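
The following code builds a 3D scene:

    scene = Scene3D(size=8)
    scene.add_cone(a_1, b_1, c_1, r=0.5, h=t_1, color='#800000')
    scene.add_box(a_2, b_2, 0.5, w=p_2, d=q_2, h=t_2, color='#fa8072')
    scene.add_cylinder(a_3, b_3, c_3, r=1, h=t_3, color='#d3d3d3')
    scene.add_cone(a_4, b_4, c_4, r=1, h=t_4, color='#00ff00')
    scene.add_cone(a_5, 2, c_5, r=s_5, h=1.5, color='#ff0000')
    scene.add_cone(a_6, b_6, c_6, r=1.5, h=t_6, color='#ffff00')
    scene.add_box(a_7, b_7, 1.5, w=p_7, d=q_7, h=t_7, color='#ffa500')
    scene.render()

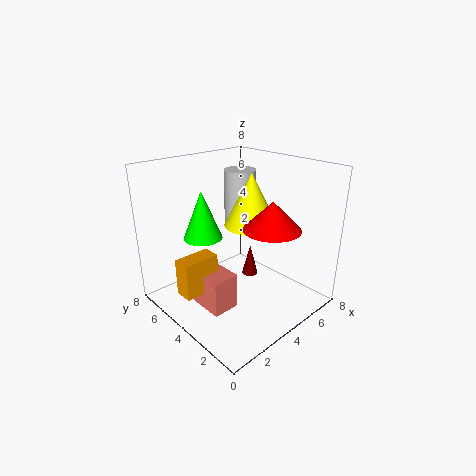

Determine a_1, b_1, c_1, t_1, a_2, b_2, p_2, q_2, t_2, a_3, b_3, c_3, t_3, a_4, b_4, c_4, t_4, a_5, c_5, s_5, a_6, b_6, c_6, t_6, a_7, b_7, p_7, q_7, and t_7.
a_1 = 6; b_1 = 5; c_1 = 0.5; t_1 = 2; a_2 = 1.5; b_2 = 3; p_2 = 1.5; q_2 = 2; t_2 = 2; a_3 = 6.5; b_3 = 6.5; c_3 = 3.5; t_3 = 3.5; a_4 = 2; b_4 = 4.5; c_4 = 4.5; t_4 = 2.5; a_5 = 4.5; c_5 = 5; s_5 = 1.5; a_6 = 5; b_6 = 4; c_6 = 4.5; t_6 = 3; a_7 = 0.5; b_7 = 4; p_7 = 2; q_7 = 1; t_7 = 2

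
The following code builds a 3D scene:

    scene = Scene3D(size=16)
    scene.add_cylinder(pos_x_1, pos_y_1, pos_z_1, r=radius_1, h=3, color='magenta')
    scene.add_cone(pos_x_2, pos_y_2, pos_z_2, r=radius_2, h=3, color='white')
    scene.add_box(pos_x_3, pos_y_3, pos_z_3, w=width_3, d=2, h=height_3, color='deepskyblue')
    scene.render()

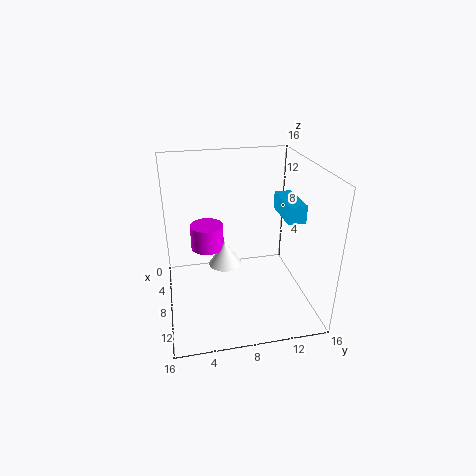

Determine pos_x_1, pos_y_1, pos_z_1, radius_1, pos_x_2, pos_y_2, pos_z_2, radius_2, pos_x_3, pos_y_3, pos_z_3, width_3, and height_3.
pos_x_1 = 4; pos_y_1 = 5; pos_z_1 = 5; radius_1 = 2; pos_x_2 = 5; pos_y_2 = 7; pos_z_2 = 3; radius_2 = 2; pos_x_3 = 5; pos_y_3 = 13; pos_z_3 = 10; width_3 = 5; height_3 = 2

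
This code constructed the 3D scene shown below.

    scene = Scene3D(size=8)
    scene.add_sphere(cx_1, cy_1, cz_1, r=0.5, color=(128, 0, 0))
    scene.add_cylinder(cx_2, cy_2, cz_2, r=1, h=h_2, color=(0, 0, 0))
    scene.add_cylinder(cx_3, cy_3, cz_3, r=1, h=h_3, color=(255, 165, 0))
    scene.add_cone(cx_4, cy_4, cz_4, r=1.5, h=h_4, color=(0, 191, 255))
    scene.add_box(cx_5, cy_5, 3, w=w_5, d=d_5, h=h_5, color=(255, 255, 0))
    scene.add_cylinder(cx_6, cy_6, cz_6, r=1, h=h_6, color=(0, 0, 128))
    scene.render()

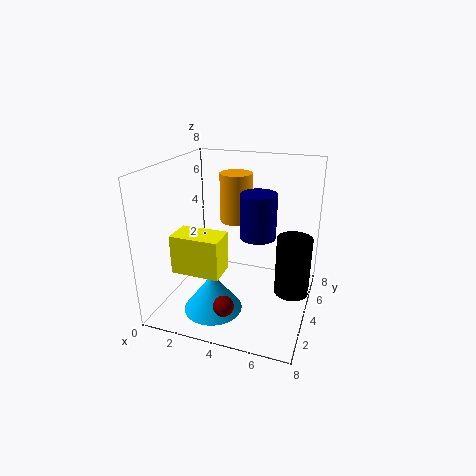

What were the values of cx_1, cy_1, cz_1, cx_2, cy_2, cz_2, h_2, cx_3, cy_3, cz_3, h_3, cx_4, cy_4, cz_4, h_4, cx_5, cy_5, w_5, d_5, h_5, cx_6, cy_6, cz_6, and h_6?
cx_1 = 4.5; cy_1 = 0.5; cz_1 = 2; cx_2 = 7; cy_2 = 5; cz_2 = 0.5; h_2 = 3.5; cx_3 = 3; cy_3 = 6.5; cz_3 = 4; h_3 = 3; cx_4 = 3.5; cy_4 = 1.5; cz_4 = 1; h_4 = 2; cx_5 = 1.5; cy_5 = 1; w_5 = 2.5; d_5 = 1.5; h_5 = 2; cx_6 = 5; cy_6 = 4.5; cz_6 = 4; h_6 = 2.5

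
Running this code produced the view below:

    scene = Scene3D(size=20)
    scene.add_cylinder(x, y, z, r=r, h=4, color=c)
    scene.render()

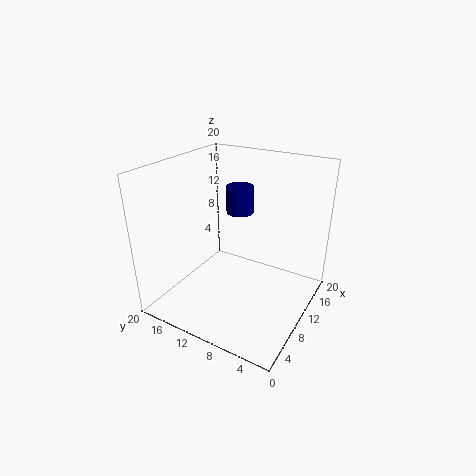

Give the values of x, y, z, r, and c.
x = 14; y = 12; z = 12; r = 2; c = 'navy'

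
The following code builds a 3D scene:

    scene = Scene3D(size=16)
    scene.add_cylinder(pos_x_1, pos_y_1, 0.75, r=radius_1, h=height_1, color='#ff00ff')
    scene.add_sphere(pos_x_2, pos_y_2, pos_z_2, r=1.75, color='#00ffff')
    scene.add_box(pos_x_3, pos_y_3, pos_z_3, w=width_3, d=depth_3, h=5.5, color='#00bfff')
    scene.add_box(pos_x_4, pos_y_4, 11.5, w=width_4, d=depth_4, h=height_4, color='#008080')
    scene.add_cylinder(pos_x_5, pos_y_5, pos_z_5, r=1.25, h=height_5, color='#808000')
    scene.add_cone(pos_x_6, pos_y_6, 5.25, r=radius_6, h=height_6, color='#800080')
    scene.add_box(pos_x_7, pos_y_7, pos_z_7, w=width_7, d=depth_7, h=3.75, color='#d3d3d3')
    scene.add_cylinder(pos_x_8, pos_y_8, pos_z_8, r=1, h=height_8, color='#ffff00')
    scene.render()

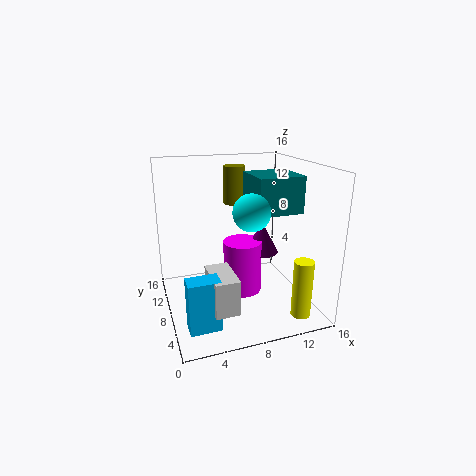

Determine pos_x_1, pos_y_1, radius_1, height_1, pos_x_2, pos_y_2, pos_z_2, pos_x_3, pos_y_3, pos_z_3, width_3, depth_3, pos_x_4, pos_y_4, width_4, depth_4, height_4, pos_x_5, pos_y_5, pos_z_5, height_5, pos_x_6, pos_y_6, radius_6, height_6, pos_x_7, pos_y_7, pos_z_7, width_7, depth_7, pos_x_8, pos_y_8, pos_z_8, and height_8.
pos_x_1 = 9
pos_y_1 = 9.25
radius_1 = 2.25
height_1 = 6.25
pos_x_2 = 7.5
pos_y_2 = 2.75
pos_z_2 = 12.5
pos_x_3 = 1.25
pos_y_3 = 2.5
pos_z_3 = 0.5
width_3 = 3.25
depth_3 = 2
pos_x_4 = 8.75
pos_y_4 = 3.75
width_4 = 4.75
depth_4 = 4.75
height_4 = 3.75
pos_x_5 = 8.5
pos_y_5 = 10.75
pos_z_5 = 11.25
height_5 = 4.25
pos_x_6 = 11.5
pos_y_6 = 9.5
radius_6 = 2
height_6 = 3.75
pos_x_7 = 3.75
pos_y_7 = 2
pos_z_7 = 2.25
width_7 = 2.5
depth_7 = 4.5
pos_x_8 = 12.5
pos_y_8 = 1.25
pos_z_8 = 1.5
height_8 = 6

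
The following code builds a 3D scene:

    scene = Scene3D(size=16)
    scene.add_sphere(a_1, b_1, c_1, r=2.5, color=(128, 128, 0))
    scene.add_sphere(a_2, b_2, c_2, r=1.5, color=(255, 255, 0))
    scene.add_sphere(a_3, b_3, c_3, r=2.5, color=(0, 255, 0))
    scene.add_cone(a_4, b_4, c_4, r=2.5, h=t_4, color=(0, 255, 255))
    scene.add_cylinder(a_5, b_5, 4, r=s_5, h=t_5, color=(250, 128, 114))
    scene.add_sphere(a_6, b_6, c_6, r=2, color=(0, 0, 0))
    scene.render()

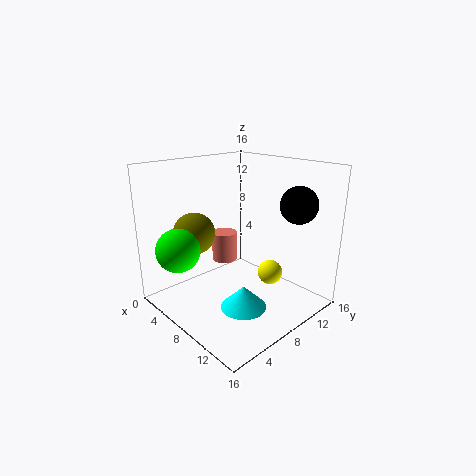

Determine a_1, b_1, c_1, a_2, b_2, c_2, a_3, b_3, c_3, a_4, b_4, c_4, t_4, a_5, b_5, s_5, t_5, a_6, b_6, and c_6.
a_1 = 2.5
b_1 = 6
c_1 = 7.5
a_2 = 9
b_2 = 12.5
c_2 = 2.5
a_3 = 3.5
b_3 = 3
c_3 = 6.5
a_4 = 10.5
b_4 = 6.5
c_4 = 1
t_4 = 2.5
a_5 = 4.5
b_5 = 9
s_5 = 1.5
t_5 = 3.5
a_6 = 13
b_6 = 12
c_6 = 12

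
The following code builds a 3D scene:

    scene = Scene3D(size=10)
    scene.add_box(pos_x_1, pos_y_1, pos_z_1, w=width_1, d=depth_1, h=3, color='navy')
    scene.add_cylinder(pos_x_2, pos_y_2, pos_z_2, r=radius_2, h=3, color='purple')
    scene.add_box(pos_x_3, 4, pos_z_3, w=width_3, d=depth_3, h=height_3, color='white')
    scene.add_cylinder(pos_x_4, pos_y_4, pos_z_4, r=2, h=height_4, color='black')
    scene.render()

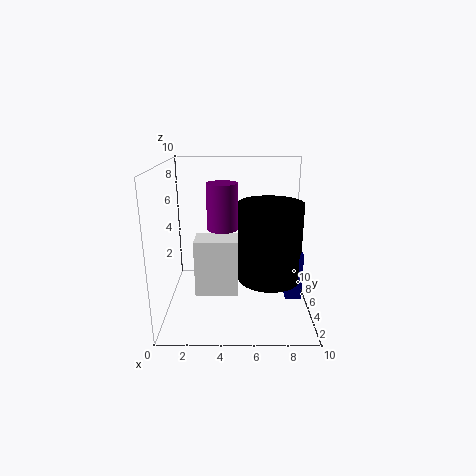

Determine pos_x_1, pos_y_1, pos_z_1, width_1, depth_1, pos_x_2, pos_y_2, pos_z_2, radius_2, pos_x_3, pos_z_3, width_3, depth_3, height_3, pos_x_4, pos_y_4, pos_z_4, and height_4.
pos_x_1 = 8; pos_y_1 = 2; pos_z_1 = 2; width_1 = 1; depth_1 = 1; pos_x_2 = 4; pos_y_2 = 4; pos_z_2 = 6; radius_2 = 1; pos_x_3 = 2; pos_z_3 = 1; width_3 = 3; depth_3 = 2; height_3 = 4; pos_x_4 = 7; pos_y_4 = 3; pos_z_4 = 3; height_4 = 5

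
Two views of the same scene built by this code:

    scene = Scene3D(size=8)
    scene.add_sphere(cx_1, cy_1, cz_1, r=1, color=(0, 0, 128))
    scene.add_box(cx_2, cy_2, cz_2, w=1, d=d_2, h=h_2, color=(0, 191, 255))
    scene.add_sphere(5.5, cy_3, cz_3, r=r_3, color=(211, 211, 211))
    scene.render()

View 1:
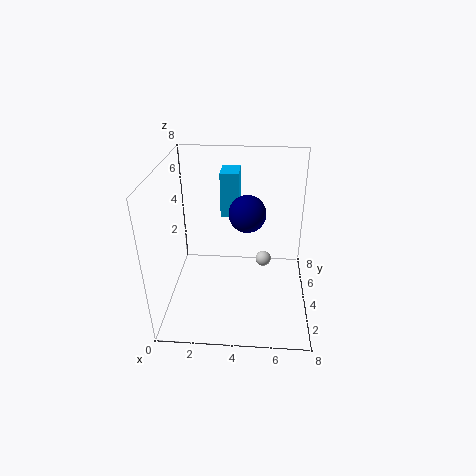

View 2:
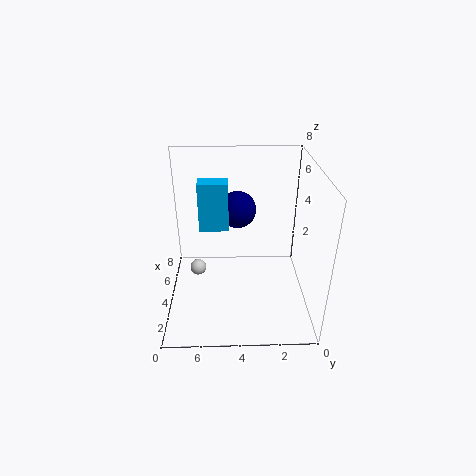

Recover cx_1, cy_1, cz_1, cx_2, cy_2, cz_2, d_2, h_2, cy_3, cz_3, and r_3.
cx_1 = 4.5
cy_1 = 4
cz_1 = 5.5
cx_2 = 3
cy_2 = 4.5
cz_2 = 5
d_2 = 1.5
h_2 = 2.5
cy_3 = 6.5
cz_3 = 1
r_3 = 0.5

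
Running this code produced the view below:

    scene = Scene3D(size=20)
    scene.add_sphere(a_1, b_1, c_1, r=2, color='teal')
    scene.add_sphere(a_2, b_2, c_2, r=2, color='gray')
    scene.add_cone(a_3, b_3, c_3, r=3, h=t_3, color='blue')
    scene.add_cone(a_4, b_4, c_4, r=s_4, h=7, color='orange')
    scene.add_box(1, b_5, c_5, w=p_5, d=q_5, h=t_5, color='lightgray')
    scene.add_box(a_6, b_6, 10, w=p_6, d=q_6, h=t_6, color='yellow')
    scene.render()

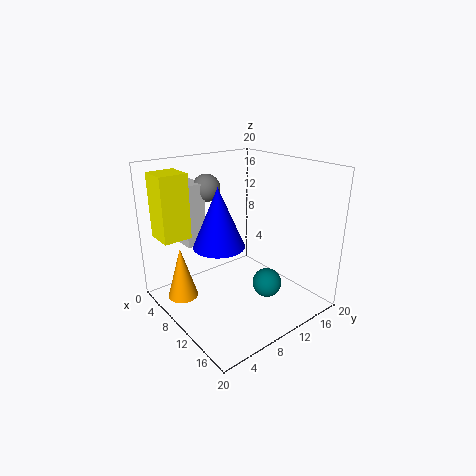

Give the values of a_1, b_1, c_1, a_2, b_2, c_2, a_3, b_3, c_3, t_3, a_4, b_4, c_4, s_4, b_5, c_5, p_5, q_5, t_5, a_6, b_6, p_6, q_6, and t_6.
a_1 = 14
b_1 = 12
c_1 = 4
a_2 = 4
b_2 = 9
c_2 = 16
a_3 = 14
b_3 = 4
c_3 = 12
t_3 = 7
a_4 = 8
b_4 = 2
c_4 = 3
s_4 = 2
b_5 = 5
c_5 = 8
p_5 = 4
q_5 = 3
t_5 = 9
a_6 = 2
b_6 = 1
p_6 = 4
q_6 = 4
t_6 = 9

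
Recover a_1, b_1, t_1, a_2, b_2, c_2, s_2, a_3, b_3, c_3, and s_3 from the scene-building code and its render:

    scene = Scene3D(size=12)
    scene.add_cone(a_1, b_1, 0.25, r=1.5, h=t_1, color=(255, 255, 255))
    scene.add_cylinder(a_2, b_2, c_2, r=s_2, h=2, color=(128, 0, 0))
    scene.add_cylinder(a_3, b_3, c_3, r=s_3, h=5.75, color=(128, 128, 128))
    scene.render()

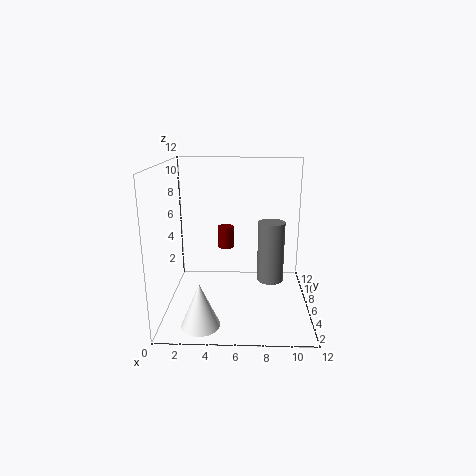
a_1 = 3.25
b_1 = 2
t_1 = 3.5
a_2 = 4.75
b_2 = 9.25
c_2 = 4
s_2 = 0.75
a_3 = 9
b_3 = 9
c_3 = 0.75
s_3 = 1.25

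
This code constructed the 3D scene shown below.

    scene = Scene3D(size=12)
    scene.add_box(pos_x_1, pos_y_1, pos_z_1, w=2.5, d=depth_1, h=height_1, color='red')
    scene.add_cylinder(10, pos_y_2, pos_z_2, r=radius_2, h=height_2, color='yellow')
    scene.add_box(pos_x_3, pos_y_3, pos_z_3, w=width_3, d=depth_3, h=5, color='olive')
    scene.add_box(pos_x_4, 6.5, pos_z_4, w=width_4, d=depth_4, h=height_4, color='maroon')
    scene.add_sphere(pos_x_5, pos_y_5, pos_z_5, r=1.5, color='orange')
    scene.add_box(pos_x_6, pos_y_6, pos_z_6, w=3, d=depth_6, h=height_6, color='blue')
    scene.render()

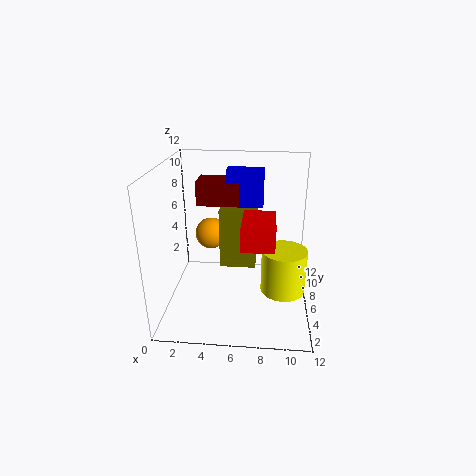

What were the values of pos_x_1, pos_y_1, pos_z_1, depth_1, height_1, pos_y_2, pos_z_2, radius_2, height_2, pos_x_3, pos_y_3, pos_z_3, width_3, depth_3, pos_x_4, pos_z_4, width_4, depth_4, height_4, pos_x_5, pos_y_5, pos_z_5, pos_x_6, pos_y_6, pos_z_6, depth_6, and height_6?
pos_x_1 = 6.5, pos_y_1 = 2.5, pos_z_1 = 6.5, depth_1 = 3.5, height_1 = 2, pos_y_2 = 7, pos_z_2 = 0.5, radius_2 = 2, height_2 = 4, pos_x_3 = 4.5, pos_y_3 = 5.5, pos_z_3 = 3.5, width_3 = 3, depth_3 = 2.5, pos_x_4 = 2.5, pos_z_4 = 8.5, width_4 = 3.5, depth_4 = 2.5, height_4 = 2, pos_x_5 = 3, pos_y_5 = 10, pos_z_5 = 4.5, pos_x_6 = 5, pos_y_6 = 6.5, pos_z_6 = 8.5, depth_6 = 1.5, height_6 = 3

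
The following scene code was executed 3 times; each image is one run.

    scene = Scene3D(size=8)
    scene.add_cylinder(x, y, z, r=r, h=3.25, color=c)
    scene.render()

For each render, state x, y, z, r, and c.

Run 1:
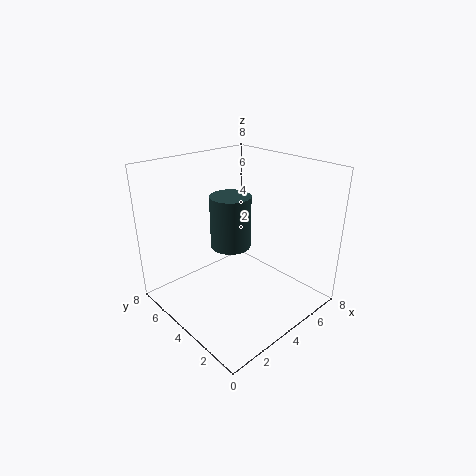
x = 5
y = 5.75
z = 2.5
r = 1.25
c = 'darkslategray'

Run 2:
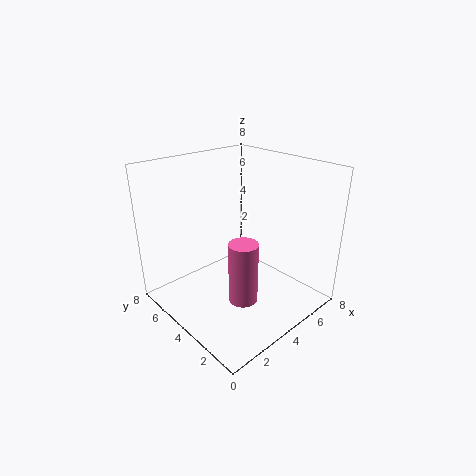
x = 2.75
y = 2.25
z = 1.5
r = 0.75
c = 'hotpink'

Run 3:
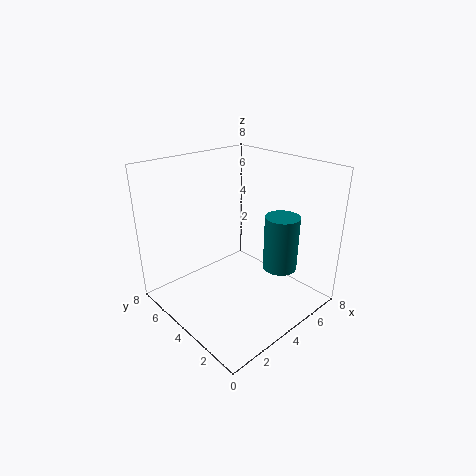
x = 6.25
y = 2.75
z = 1.75
r = 1
c = 'teal'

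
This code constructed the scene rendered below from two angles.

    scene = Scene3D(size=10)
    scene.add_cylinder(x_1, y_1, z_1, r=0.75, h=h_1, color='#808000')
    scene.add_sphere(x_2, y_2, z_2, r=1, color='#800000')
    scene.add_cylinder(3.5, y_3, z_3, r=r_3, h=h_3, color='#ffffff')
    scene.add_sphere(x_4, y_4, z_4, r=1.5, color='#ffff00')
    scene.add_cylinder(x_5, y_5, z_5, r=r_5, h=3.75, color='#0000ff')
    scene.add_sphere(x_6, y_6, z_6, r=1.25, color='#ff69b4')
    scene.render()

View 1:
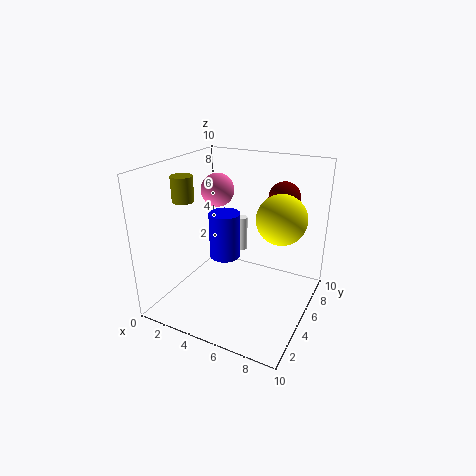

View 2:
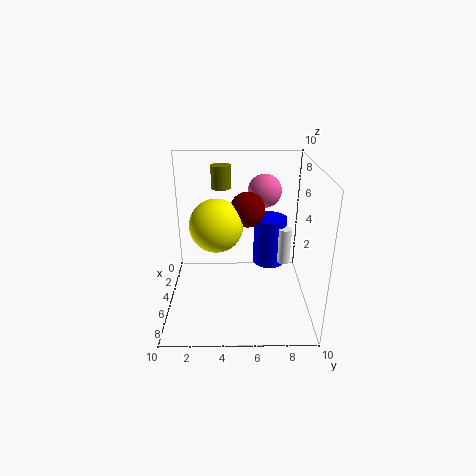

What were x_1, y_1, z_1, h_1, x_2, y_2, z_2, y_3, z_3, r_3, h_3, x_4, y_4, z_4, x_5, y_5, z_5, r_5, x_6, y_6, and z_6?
x_1 = 1.5; y_1 = 3.75; z_1 = 7.5; h_1 = 1.75; x_2 = 8; y_2 = 5.5; z_2 = 8.25; y_3 = 8.5; z_3 = 2.25; r_3 = 0.5; h_3 = 2.75; x_4 = 8.5; y_4 = 3.75; z_4 = 7.5; x_5 = 2.5; y_5 = 7.5; z_5 = 1.75; r_5 = 1.25; x_6 = 2.25; y_6 = 7; z_6 = 7.5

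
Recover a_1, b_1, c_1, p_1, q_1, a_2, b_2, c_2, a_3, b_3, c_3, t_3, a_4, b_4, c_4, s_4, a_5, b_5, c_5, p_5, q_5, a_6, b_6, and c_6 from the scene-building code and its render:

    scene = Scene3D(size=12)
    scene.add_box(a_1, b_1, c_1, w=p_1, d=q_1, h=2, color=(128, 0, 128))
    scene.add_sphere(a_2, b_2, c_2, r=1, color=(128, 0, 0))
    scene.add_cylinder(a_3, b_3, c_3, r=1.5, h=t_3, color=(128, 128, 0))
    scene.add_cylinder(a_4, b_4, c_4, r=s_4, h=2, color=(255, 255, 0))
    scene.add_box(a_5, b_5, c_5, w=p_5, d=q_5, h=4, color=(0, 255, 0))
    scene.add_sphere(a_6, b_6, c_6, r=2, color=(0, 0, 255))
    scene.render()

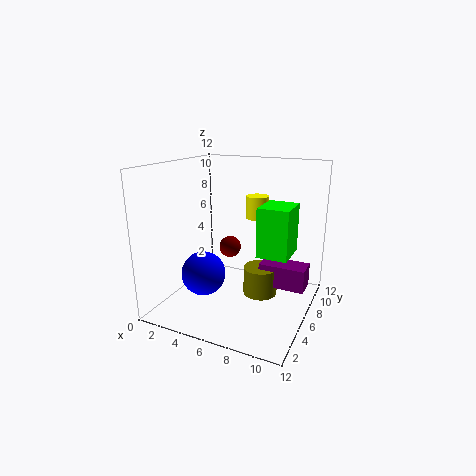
a_1 = 7.5, b_1 = 7, c_1 = 1.5, p_1 = 4, q_1 = 2, a_2 = 4, b_2 = 8.5, c_2 = 4, a_3 = 7.5, b_3 = 7.5, c_3 = 0.5, t_3 = 2.5, a_4 = 6.5, b_4 = 9, c_4 = 7, s_4 = 1, a_5 = 8, b_5 = 5, c_5 = 5, p_5 = 2.5, q_5 = 3, a_6 = 2.5, b_6 = 6, c_6 = 2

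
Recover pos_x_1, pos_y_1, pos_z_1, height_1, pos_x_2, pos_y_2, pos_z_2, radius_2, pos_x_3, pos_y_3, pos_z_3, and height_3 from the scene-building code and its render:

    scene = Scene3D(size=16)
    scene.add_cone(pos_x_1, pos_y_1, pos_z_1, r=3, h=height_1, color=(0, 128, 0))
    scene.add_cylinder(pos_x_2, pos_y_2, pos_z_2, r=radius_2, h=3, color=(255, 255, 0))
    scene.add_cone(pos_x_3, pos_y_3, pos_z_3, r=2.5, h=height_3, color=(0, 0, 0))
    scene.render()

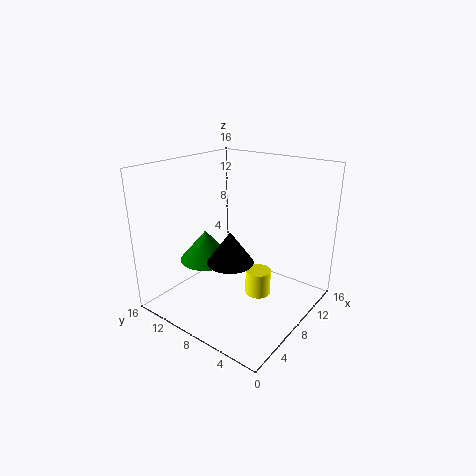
pos_x_1 = 6.5
pos_y_1 = 11.5
pos_z_1 = 5
height_1 = 3.5
pos_x_2 = 10
pos_y_2 = 6.5
pos_z_2 = 0.5
radius_2 = 1.5
pos_x_3 = 6
pos_y_3 = 7.5
pos_z_3 = 6
height_3 = 3.5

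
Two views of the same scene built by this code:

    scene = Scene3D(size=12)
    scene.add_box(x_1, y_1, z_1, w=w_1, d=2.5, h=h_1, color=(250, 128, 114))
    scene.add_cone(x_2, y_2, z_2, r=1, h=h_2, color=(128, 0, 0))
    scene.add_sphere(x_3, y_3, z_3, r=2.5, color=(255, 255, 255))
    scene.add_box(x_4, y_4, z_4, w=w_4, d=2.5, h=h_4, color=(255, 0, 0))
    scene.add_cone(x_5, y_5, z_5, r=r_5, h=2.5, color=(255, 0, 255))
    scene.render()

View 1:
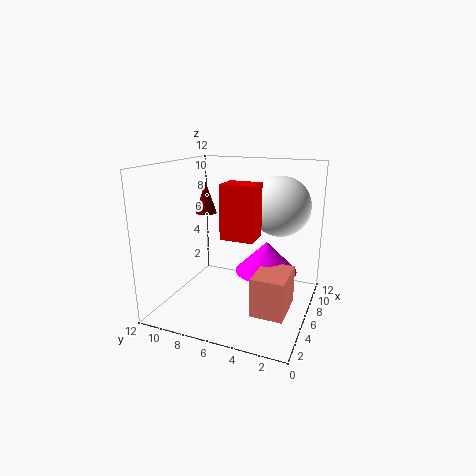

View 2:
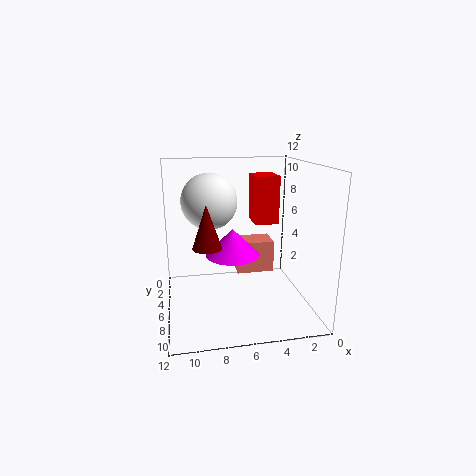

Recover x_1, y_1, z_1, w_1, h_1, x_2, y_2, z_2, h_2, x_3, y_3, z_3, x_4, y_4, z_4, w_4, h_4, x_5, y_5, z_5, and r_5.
x_1 = 2; y_1 = 1; z_1 = 1.5; w_1 = 3.5; h_1 = 3; x_2 = 9; y_2 = 10.5; z_2 = 7; h_2 = 3; x_3 = 8; y_3 = 3; z_3 = 8.5; x_4 = 2.5; y_4 = 3.5; z_4 = 7; w_4 = 2; h_4 = 4; x_5 = 6; y_5 = 3.5; z_5 = 3.5; r_5 = 2.5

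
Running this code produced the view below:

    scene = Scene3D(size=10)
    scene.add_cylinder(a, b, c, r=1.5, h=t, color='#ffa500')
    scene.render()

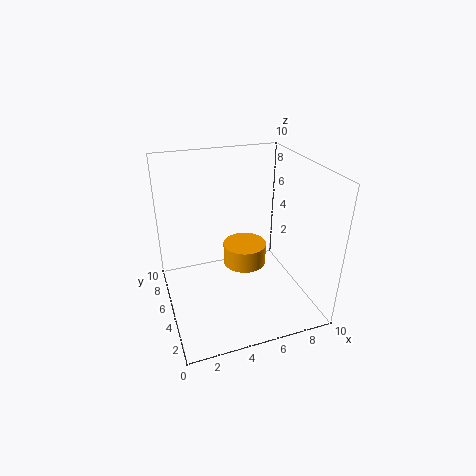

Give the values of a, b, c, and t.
a = 5.5, b = 5, c = 3, t = 1.5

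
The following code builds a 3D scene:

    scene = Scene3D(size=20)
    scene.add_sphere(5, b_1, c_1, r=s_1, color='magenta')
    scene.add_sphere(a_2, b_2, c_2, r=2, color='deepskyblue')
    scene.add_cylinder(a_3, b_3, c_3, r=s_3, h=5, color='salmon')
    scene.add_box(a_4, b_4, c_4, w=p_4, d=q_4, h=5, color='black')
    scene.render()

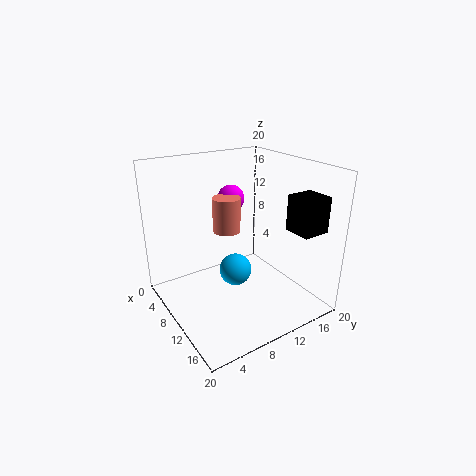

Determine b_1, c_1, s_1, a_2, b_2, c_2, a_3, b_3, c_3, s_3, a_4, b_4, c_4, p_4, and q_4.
b_1 = 12, c_1 = 14, s_1 = 2, a_2 = 14, b_2 = 7, c_2 = 8, a_3 = 7, b_3 = 10, c_3 = 10, s_3 = 2, a_4 = 13, b_4 = 16, c_4 = 11, p_4 = 4, q_4 = 4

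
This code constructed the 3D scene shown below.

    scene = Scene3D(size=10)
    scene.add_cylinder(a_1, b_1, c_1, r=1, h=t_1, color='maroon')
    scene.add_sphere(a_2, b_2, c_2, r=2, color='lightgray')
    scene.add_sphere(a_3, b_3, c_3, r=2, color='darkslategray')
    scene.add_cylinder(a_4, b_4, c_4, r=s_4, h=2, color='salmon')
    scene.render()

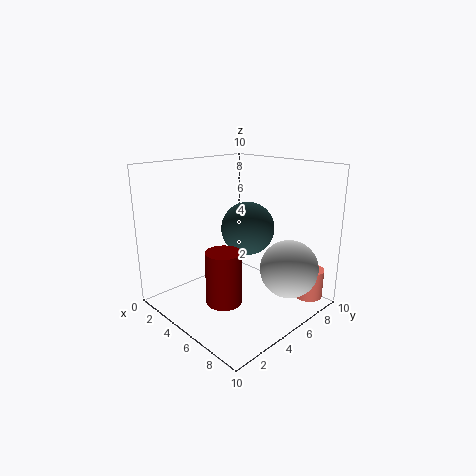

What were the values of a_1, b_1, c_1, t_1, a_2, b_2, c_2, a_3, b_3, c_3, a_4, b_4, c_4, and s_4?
a_1 = 8
b_1 = 1
c_1 = 3
t_1 = 3
a_2 = 8
b_2 = 7
c_2 = 3
a_3 = 4
b_3 = 7
c_3 = 5
a_4 = 9
b_4 = 8
c_4 = 1
s_4 = 1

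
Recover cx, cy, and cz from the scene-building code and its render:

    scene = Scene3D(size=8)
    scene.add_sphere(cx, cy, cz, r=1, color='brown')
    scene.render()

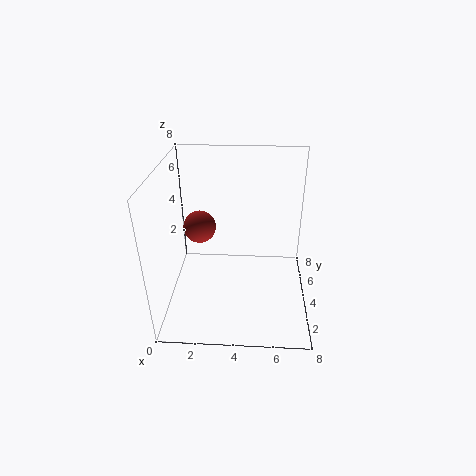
cx = 1.5, cy = 6, cz = 3.5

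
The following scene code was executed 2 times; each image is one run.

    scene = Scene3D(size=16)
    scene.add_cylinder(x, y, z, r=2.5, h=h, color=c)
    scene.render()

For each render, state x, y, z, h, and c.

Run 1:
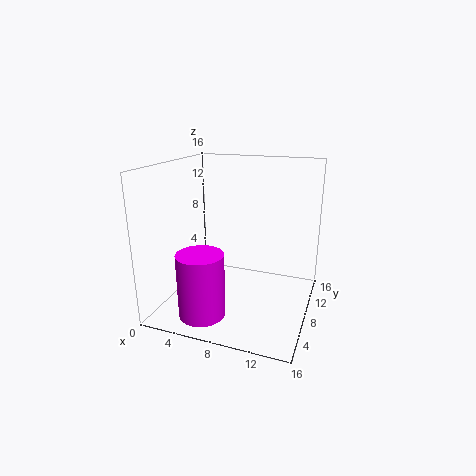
x = 5.5
y = 3.5
z = 0.5
h = 7
c = 'magenta'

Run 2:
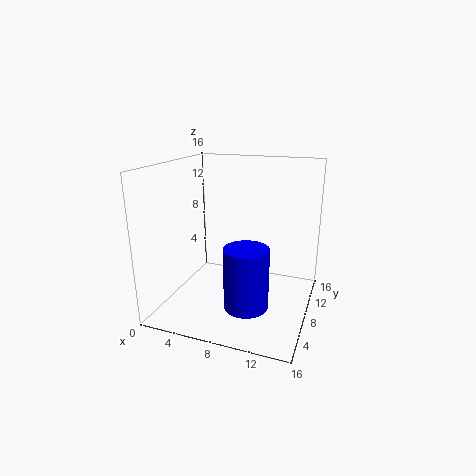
x = 9.5
y = 6.5
z = 0.5
h = 7
c = 'blue'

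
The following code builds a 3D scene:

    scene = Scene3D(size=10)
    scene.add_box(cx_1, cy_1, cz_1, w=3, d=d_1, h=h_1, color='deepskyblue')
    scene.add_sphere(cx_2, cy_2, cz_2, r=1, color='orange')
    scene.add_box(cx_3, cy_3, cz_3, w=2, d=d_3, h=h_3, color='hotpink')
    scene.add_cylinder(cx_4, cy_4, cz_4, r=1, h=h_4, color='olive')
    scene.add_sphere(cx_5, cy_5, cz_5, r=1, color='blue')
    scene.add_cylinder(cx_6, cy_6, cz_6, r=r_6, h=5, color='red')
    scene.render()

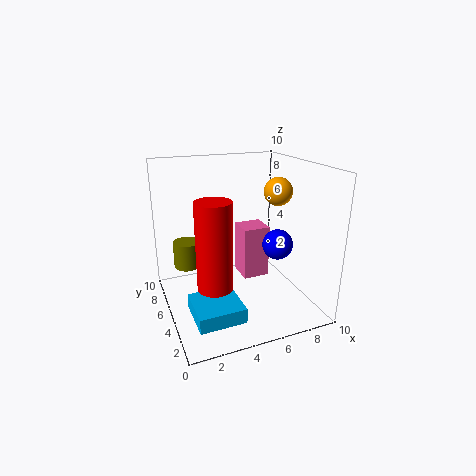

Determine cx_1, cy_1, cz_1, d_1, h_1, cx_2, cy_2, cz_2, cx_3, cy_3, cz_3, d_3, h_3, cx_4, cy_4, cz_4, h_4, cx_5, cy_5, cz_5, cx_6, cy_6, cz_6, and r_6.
cx_1 = 1, cy_1 = 1, cz_1 = 1, d_1 = 3, h_1 = 1, cx_2 = 8, cy_2 = 5, cz_2 = 8, cx_3 = 6, cy_3 = 6, cz_3 = 1, d_3 = 2, h_3 = 4, cx_4 = 2, cy_4 = 8, cz_4 = 2, h_4 = 2, cx_5 = 7, cy_5 = 3, cz_5 = 5, cx_6 = 2, cy_6 = 1, cz_6 = 4, r_6 = 1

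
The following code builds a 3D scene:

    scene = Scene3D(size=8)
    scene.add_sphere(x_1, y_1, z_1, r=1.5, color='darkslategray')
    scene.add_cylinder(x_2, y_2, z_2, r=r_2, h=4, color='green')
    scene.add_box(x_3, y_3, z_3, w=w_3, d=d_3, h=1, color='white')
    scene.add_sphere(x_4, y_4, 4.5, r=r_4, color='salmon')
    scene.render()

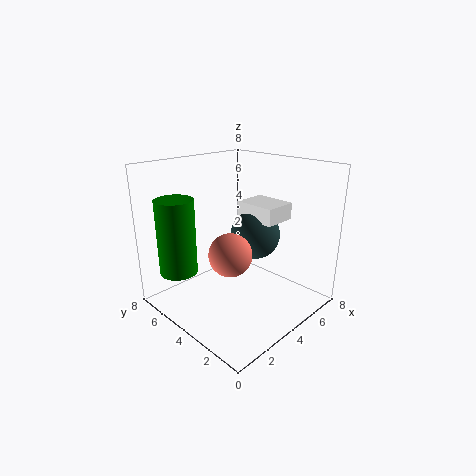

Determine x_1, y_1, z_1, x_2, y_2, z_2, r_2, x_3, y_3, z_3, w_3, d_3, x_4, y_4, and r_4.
x_1 = 6; y_1 = 4.5; z_1 = 3.5; x_2 = 1; y_2 = 5.5; z_2 = 2.5; r_2 = 1; x_3 = 5.5; y_3 = 3; z_3 = 4.5; w_3 = 2; d_3 = 2.5; x_4 = 1.5; y_4 = 2; r_4 = 1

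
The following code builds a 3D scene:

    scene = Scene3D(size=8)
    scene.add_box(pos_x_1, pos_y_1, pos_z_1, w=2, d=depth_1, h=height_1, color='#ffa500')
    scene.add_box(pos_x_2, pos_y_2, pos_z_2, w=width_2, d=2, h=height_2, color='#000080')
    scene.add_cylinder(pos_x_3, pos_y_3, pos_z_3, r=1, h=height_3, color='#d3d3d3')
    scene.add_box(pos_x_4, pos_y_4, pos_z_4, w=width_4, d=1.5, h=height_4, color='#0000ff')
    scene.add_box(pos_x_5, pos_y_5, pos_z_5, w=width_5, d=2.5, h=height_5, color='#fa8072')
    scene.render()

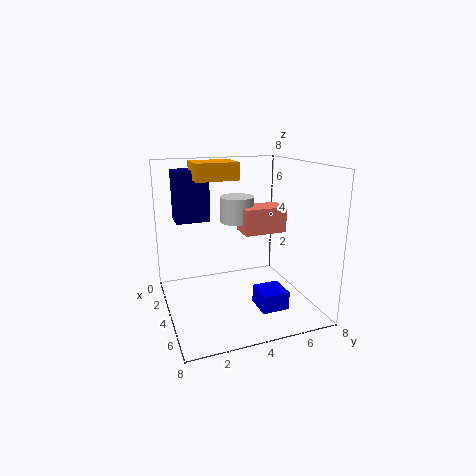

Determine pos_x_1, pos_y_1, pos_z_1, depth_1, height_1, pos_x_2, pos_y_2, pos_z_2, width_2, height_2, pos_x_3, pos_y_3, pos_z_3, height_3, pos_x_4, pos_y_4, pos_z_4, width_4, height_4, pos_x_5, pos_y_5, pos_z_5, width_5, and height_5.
pos_x_1 = 1
pos_y_1 = 2
pos_z_1 = 7
depth_1 = 2.5
height_1 = 1
pos_x_2 = 0.5
pos_y_2 = 1
pos_z_2 = 4.5
width_2 = 1.5
height_2 = 3
pos_x_3 = 2.5
pos_y_3 = 4.5
pos_z_3 = 4.5
height_3 = 1.5
pos_x_4 = 5
pos_y_4 = 4.5
pos_z_4 = 0.5
width_4 = 1.5
height_4 = 1
pos_x_5 = 2.5
pos_y_5 = 4.5
pos_z_5 = 4
width_5 = 1.5
height_5 = 1.5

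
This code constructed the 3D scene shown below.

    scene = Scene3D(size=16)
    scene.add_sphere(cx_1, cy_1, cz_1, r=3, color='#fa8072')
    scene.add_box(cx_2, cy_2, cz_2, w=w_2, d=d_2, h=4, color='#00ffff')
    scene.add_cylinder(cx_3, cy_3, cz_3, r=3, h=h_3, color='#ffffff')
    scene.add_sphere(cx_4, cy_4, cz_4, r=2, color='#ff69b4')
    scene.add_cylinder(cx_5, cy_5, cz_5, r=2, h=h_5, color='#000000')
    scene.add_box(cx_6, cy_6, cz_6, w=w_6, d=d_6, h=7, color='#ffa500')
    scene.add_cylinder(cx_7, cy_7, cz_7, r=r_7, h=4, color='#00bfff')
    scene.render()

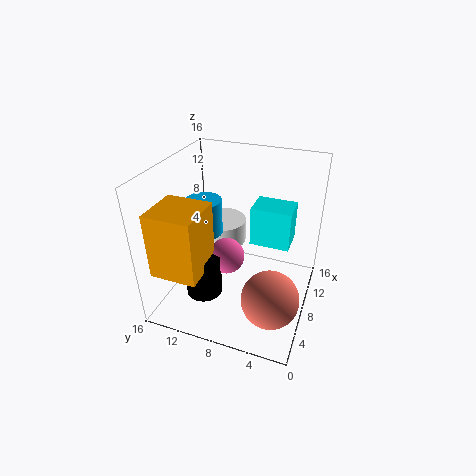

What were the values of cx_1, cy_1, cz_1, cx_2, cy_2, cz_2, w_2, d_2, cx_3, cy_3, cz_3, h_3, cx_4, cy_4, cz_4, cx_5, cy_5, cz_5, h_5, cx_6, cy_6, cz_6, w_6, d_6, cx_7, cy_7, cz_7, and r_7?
cx_1 = 4
cy_1 = 3
cz_1 = 4
cx_2 = 6
cy_2 = 2
cz_2 = 9
w_2 = 3
d_2 = 4
cx_3 = 13
cy_3 = 12
cz_3 = 4
h_3 = 3
cx_4 = 7
cy_4 = 9
cz_4 = 6
cx_5 = 5
cy_5 = 11
cz_5 = 2
h_5 = 5
cx_6 = 1
cy_6 = 10
cz_6 = 6
w_6 = 5
d_6 = 5
cx_7 = 8
cy_7 = 12
cz_7 = 8
r_7 = 2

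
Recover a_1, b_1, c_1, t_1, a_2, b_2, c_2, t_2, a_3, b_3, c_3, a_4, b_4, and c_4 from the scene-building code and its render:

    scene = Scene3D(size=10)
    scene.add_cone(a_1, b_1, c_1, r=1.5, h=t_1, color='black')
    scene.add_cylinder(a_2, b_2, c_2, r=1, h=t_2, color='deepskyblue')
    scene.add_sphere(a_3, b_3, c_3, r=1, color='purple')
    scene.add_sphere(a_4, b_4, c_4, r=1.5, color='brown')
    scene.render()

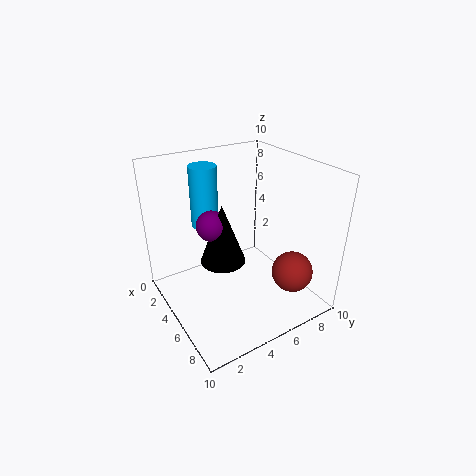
a_1 = 5.5; b_1 = 3.5; c_1 = 4; t_1 = 4; a_2 = 2; b_2 = 4; c_2 = 5; t_2 = 4.5; a_3 = 5; b_3 = 3; c_3 = 6.5; a_4 = 7; b_4 = 8.5; c_4 = 2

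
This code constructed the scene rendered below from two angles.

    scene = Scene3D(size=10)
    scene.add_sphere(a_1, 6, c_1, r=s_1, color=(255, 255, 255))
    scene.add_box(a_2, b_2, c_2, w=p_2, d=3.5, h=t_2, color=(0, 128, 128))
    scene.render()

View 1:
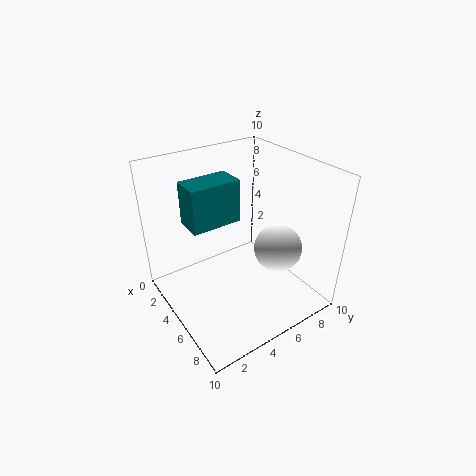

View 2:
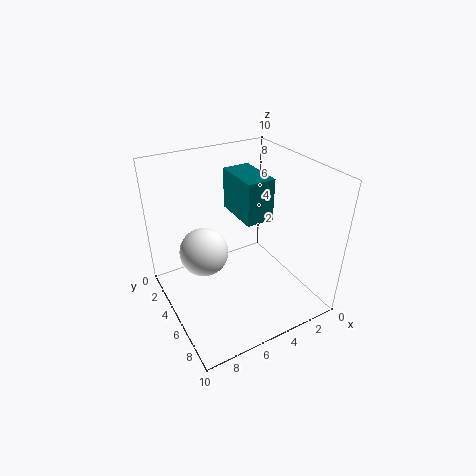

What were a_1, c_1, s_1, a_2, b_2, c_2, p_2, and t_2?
a_1 = 8, c_1 = 5.5, s_1 = 1.5, a_2 = 2.5, b_2 = 2, c_2 = 6, p_2 = 2, t_2 = 3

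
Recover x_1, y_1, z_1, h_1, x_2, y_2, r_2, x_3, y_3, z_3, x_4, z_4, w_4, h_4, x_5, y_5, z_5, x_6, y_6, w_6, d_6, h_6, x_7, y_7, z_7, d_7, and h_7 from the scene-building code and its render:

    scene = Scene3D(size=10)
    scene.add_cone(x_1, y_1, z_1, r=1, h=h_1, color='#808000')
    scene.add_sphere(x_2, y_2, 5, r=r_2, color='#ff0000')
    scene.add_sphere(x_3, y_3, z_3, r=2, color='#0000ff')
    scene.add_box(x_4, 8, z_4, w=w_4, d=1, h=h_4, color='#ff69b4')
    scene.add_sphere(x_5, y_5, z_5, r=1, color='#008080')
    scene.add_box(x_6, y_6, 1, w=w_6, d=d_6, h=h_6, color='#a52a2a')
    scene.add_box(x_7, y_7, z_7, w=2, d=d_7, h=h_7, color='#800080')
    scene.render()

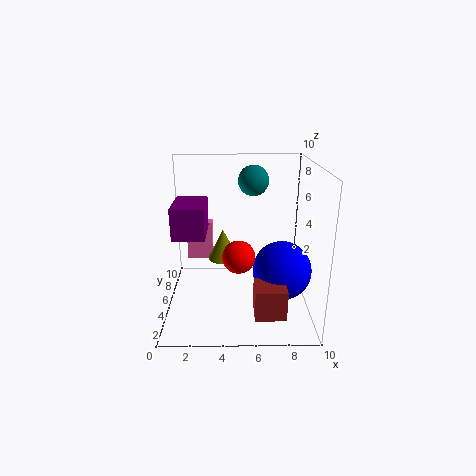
x_1 = 4; y_1 = 4; z_1 = 4; h_1 = 2; x_2 = 5; y_2 = 2; r_2 = 1; x_3 = 8; y_3 = 4; z_3 = 3; x_4 = 1; z_4 = 2; w_4 = 2; h_4 = 3; x_5 = 6; y_5 = 5; z_5 = 9; x_6 = 6; y_6 = 1; w_6 = 2; d_6 = 2; h_6 = 2; x_7 = 1; y_7 = 2; z_7 = 6; d_7 = 3; h_7 = 2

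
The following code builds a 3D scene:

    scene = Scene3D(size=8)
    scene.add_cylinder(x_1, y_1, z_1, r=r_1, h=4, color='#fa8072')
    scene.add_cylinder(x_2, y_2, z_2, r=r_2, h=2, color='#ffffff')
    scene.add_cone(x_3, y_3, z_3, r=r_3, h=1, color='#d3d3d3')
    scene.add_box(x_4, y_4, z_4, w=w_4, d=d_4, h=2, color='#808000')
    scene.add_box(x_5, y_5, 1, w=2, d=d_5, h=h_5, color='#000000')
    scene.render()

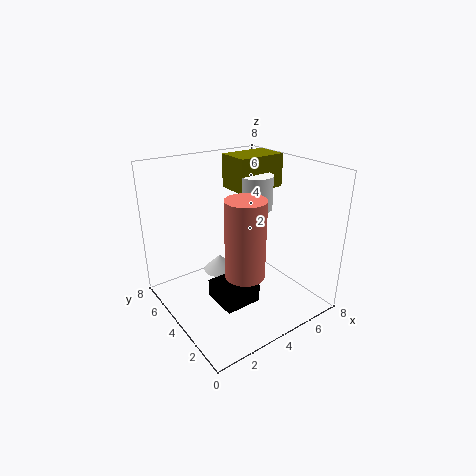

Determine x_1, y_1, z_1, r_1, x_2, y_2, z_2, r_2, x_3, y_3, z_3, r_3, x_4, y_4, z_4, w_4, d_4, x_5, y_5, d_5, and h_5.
x_1 = 3, y_1 = 2, z_1 = 3, r_1 = 1, x_2 = 6, y_2 = 5, z_2 = 5, r_2 = 1, x_3 = 4, y_3 = 6, z_3 = 1, r_3 = 1, x_4 = 5, y_4 = 5, z_4 = 6, w_4 = 3, d_4 = 2, x_5 = 2, y_5 = 2, d_5 = 2, h_5 = 1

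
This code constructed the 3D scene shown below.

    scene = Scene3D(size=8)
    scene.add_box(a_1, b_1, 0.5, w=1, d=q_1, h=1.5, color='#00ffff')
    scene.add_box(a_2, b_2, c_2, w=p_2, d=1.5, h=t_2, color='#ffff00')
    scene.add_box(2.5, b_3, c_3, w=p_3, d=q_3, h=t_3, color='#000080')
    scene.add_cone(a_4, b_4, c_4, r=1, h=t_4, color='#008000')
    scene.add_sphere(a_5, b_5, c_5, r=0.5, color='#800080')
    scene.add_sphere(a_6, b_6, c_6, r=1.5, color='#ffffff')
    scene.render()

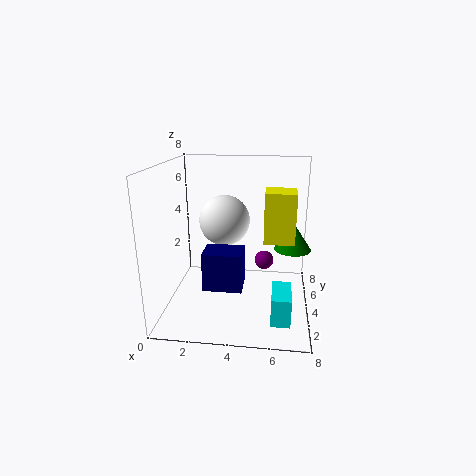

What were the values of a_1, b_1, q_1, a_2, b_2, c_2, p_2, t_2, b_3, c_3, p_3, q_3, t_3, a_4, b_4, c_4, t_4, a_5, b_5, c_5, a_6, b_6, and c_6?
a_1 = 6
b_1 = 1
q_1 = 2
a_2 = 5.5
b_2 = 2
c_2 = 4.5
p_2 = 1.5
t_2 = 2.5
b_3 = 1.5
c_3 = 2
p_3 = 2
q_3 = 1.5
t_3 = 2
a_4 = 7
b_4 = 4
c_4 = 3.5
t_4 = 1.5
a_5 = 5.5
b_5 = 3.5
c_5 = 3
a_6 = 3
b_6 = 5.5
c_6 = 4.5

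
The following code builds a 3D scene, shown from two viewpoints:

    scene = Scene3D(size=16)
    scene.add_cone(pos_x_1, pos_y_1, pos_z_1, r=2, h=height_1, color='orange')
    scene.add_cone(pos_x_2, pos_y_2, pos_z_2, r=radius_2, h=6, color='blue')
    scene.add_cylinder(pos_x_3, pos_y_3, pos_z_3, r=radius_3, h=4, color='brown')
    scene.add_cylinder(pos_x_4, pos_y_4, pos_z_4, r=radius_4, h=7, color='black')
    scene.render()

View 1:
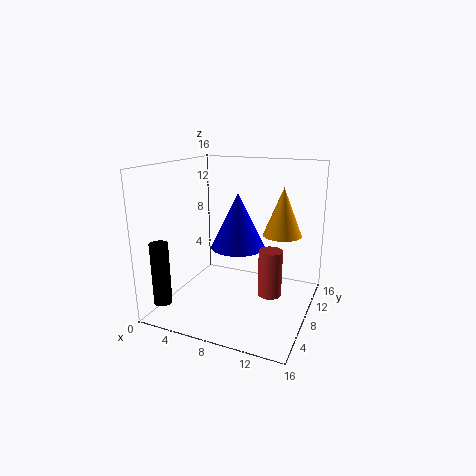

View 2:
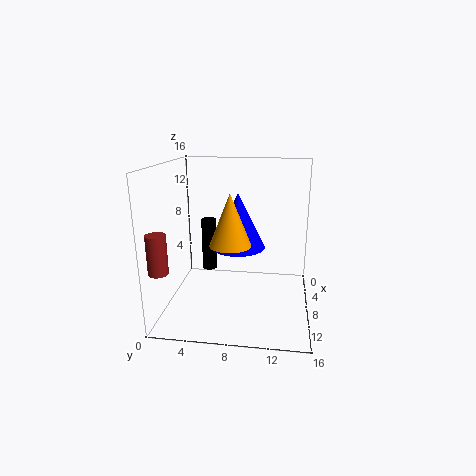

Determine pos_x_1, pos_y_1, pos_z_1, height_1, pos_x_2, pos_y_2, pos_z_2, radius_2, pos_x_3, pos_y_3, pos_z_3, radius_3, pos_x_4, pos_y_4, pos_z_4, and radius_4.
pos_x_1 = 13
pos_y_1 = 8
pos_z_1 = 9
height_1 = 5
pos_x_2 = 8
pos_y_2 = 8
pos_z_2 = 7
radius_2 = 3
pos_x_3 = 14
pos_y_3 = 1
pos_z_3 = 6
radius_3 = 1
pos_x_4 = 1
pos_y_4 = 3
pos_z_4 = 1
radius_4 = 1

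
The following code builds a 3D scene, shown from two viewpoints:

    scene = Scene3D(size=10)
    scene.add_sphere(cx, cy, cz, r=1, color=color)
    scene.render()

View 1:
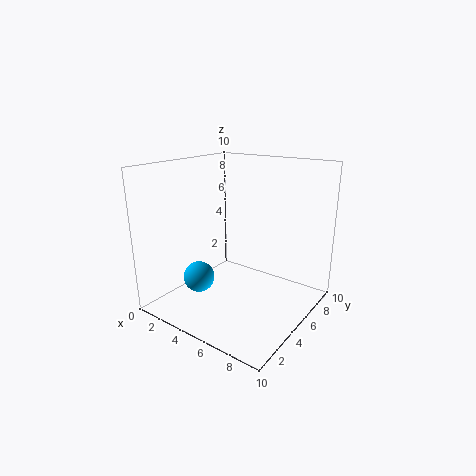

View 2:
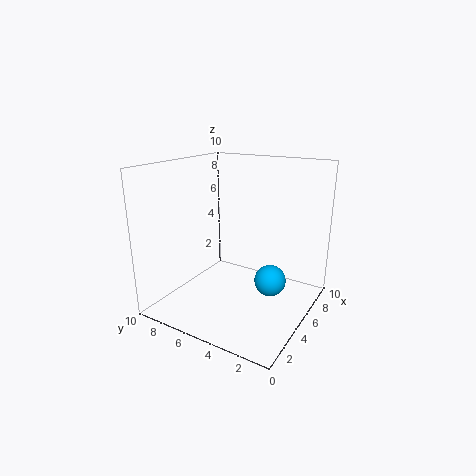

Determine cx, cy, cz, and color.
cx = 4; cy = 2; cz = 3; color = 'deepskyblue'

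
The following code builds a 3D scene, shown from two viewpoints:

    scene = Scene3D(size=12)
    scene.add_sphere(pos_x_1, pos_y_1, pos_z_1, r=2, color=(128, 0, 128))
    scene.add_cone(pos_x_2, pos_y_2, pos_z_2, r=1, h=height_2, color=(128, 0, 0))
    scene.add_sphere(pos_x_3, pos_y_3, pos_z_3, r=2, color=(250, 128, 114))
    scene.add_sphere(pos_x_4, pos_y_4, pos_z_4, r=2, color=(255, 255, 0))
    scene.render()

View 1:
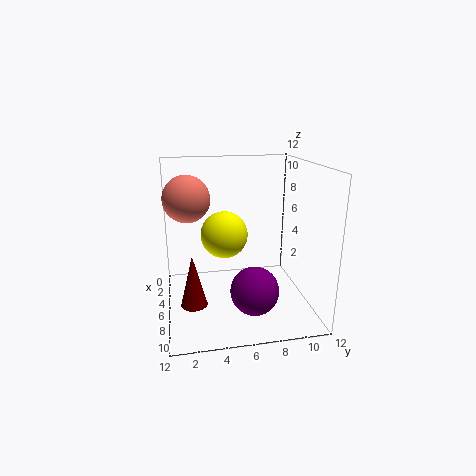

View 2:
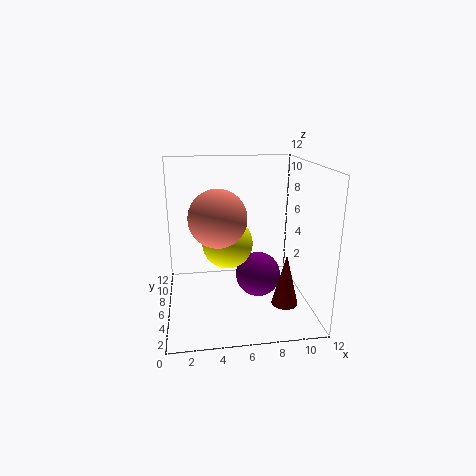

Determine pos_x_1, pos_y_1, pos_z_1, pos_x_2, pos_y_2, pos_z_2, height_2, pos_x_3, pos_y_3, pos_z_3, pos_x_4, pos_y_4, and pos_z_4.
pos_x_1 = 8; pos_y_1 = 7; pos_z_1 = 2; pos_x_2 = 9; pos_y_2 = 2; pos_z_2 = 2; height_2 = 4; pos_x_3 = 4; pos_y_3 = 2; pos_z_3 = 9; pos_x_4 = 5; pos_y_4 = 5; pos_z_4 = 6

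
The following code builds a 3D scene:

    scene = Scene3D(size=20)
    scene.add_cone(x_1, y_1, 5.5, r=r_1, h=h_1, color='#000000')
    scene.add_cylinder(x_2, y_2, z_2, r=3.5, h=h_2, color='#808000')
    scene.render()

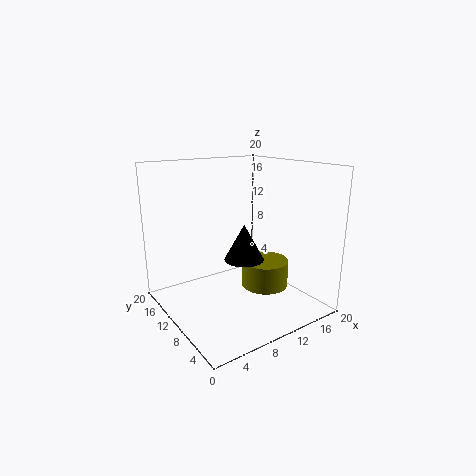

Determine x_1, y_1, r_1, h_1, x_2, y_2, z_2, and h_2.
x_1 = 12.5
y_1 = 12
r_1 = 3
h_1 = 5.5
x_2 = 15
y_2 = 10
z_2 = 1.5
h_2 = 4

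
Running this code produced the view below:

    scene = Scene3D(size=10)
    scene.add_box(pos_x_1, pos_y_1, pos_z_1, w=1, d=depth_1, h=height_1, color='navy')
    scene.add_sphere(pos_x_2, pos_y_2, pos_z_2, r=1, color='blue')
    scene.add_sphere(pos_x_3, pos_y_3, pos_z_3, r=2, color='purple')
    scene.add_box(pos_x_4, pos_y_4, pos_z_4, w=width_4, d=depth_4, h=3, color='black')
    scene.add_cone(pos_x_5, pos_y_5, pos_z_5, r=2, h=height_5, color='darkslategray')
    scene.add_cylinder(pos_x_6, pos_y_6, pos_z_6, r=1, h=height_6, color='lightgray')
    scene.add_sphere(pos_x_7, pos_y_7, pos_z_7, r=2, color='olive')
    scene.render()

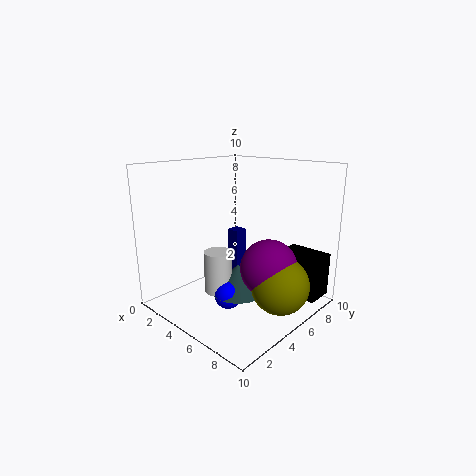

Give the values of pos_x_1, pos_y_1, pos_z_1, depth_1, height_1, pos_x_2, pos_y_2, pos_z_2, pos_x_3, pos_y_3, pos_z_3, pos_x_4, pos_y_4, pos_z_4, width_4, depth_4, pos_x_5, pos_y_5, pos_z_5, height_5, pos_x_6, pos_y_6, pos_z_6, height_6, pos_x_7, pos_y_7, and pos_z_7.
pos_x_1 = 3
pos_y_1 = 6
pos_z_1 = 1
depth_1 = 1
height_1 = 4
pos_x_2 = 5
pos_y_2 = 4
pos_z_2 = 1
pos_x_3 = 7
pos_y_3 = 6
pos_z_3 = 3
pos_x_4 = 7
pos_y_4 = 7
pos_z_4 = 1
width_4 = 3
depth_4 = 2
pos_x_5 = 5
pos_y_5 = 5
pos_z_5 = 1
height_5 = 2
pos_x_6 = 4
pos_y_6 = 4
pos_z_6 = 1
height_6 = 3
pos_x_7 = 8
pos_y_7 = 6
pos_z_7 = 2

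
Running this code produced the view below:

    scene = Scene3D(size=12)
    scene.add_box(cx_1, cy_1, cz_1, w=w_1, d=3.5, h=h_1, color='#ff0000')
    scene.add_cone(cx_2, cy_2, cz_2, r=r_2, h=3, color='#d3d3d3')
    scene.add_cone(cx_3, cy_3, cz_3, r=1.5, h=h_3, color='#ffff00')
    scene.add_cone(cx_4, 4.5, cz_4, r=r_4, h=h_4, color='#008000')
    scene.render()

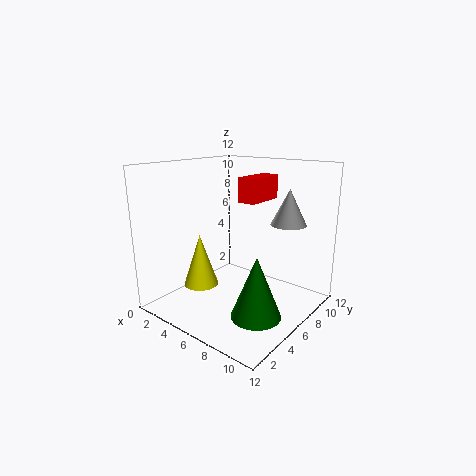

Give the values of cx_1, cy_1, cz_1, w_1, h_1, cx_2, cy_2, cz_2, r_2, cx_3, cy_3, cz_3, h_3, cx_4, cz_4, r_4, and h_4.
cx_1 = 6; cy_1 = 6; cz_1 = 9; w_1 = 1.5; h_1 = 2; cx_2 = 9; cy_2 = 9; cz_2 = 7; r_2 = 1.5; cx_3 = 3; cy_3 = 4.5; cz_3 = 1.5; h_3 = 4.5; cx_4 = 9; cz_4 = 0.5; r_4 = 2; h_4 = 5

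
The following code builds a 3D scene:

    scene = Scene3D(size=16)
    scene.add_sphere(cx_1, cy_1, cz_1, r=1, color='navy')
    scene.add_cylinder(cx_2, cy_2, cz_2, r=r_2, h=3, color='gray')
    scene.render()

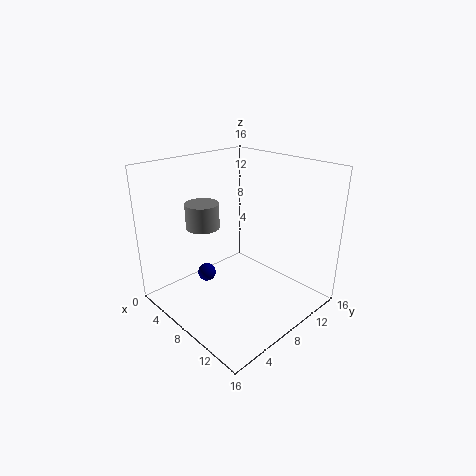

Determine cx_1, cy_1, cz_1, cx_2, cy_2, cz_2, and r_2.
cx_1 = 6; cy_1 = 5; cz_1 = 4; cx_2 = 3; cy_2 = 7; cz_2 = 8; r_2 = 2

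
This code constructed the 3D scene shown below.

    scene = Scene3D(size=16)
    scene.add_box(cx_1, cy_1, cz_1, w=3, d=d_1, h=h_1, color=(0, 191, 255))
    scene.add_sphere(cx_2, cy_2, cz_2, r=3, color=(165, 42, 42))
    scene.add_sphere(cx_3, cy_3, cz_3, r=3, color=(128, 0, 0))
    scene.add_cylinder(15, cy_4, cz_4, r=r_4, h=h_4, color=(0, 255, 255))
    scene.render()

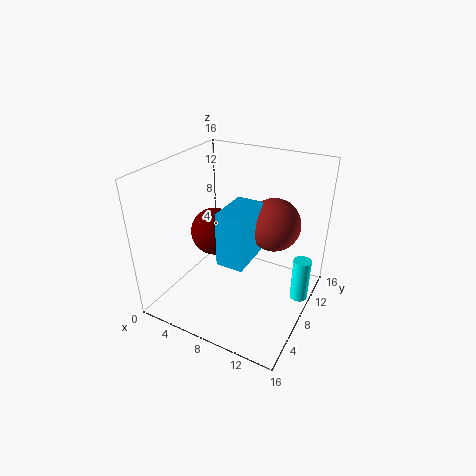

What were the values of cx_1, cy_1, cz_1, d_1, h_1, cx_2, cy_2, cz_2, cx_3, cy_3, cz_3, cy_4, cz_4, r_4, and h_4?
cx_1 = 7
cy_1 = 5
cz_1 = 6
d_1 = 5
h_1 = 6
cx_2 = 11
cy_2 = 11
cz_2 = 9
cx_3 = 3
cy_3 = 11
cz_3 = 6
cy_4 = 10
cz_4 = 1
r_4 = 1
h_4 = 5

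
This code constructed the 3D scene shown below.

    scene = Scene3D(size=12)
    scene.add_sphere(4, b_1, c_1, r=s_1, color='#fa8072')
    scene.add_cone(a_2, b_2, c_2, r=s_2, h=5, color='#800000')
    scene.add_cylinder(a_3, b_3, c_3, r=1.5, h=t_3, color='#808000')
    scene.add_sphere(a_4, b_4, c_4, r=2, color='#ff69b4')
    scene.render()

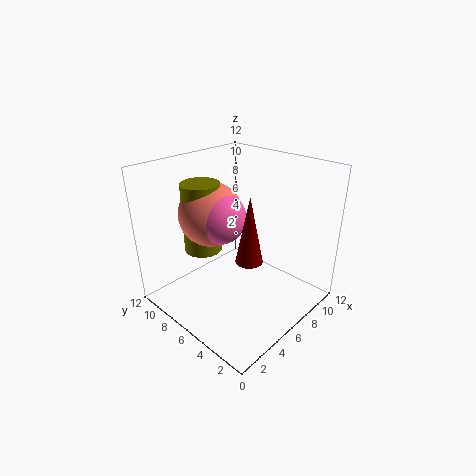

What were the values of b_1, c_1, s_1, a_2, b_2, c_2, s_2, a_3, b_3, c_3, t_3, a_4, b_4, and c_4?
b_1 = 7, c_1 = 8.5, s_1 = 2.5, a_2 = 4, b_2 = 3, c_2 = 6, s_2 = 1, a_3 = 3.5, b_3 = 7.5, c_3 = 5.5, t_3 = 5.5, a_4 = 4, b_4 = 6, c_4 = 8.5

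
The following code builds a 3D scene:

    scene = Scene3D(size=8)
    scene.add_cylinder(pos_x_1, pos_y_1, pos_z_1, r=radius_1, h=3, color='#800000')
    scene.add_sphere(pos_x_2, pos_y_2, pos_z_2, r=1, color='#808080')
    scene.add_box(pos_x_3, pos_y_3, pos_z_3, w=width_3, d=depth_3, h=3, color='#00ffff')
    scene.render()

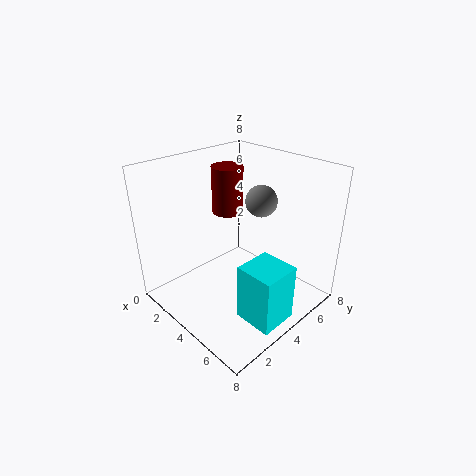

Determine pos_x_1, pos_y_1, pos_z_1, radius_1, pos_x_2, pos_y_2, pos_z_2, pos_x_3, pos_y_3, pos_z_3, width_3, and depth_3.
pos_x_1 = 1, pos_y_1 = 6, pos_z_1 = 4, radius_1 = 1, pos_x_2 = 3, pos_y_2 = 7, pos_z_2 = 5, pos_x_3 = 6, pos_y_3 = 2, pos_z_3 = 1, width_3 = 2, depth_3 = 2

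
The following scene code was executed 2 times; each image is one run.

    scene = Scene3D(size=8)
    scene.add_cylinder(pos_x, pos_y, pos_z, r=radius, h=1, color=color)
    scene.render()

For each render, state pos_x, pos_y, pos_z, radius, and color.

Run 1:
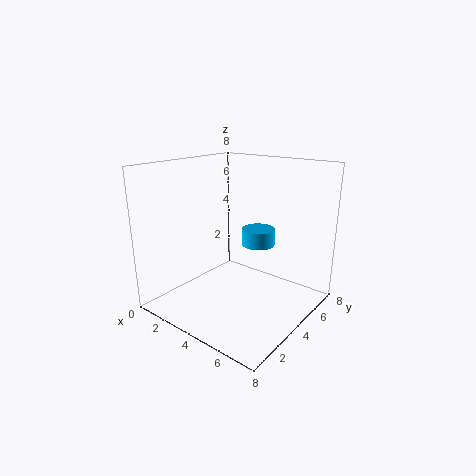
pos_x = 4
pos_y = 6
pos_z = 3
radius = 1
color = 'deepskyblue'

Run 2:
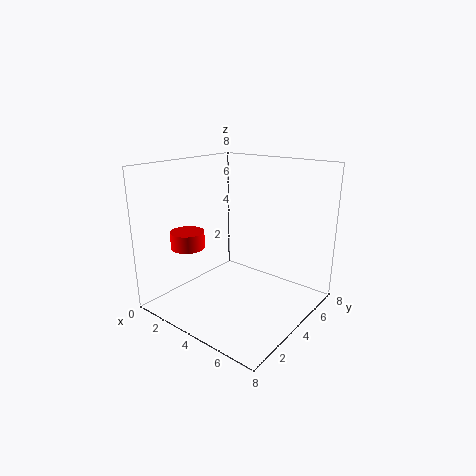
pos_x = 1
pos_y = 3
pos_z = 3
radius = 1
color = 'red'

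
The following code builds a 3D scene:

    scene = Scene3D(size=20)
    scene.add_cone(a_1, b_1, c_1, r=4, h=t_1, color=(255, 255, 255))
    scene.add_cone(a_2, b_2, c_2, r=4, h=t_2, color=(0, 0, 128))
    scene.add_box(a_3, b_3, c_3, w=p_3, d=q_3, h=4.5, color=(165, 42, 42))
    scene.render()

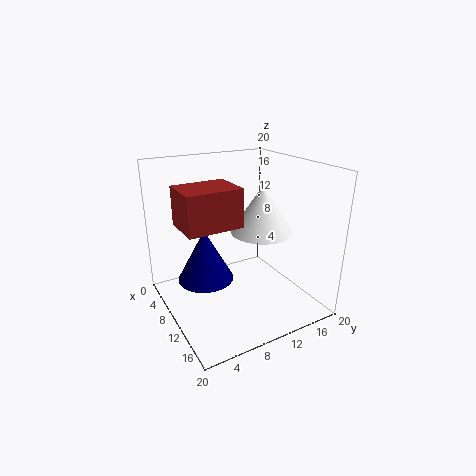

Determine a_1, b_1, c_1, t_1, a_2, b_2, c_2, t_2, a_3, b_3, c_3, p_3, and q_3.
a_1 = 13.5
b_1 = 11.5
c_1 = 12
t_1 = 6
a_2 = 7.5
b_2 = 6
c_2 = 3.5
t_2 = 7.5
a_3 = 11.5
b_3 = 0.5
c_3 = 14.5
p_3 = 5
q_3 = 6.5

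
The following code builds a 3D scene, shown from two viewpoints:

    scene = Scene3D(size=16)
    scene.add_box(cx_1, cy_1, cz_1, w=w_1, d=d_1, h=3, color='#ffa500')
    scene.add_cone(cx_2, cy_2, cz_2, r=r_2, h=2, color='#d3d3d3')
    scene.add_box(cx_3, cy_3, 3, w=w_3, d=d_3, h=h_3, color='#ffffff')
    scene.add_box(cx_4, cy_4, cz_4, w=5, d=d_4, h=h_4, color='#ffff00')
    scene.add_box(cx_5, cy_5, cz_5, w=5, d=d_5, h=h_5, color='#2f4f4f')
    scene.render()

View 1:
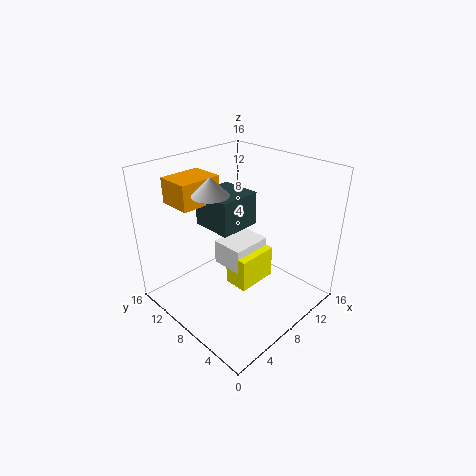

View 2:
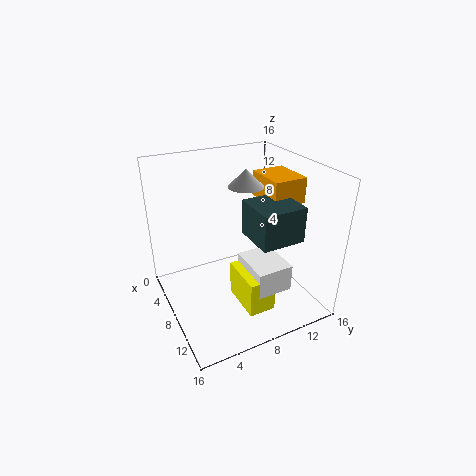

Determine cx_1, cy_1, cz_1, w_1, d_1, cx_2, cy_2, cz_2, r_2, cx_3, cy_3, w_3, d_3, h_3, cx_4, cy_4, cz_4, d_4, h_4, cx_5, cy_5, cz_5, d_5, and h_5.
cx_1 = 4, cy_1 = 12, cz_1 = 11, w_1 = 5, d_1 = 4, cx_2 = 6, cy_2 = 10, cz_2 = 13, r_2 = 2, cx_3 = 8, cy_3 = 8, w_3 = 5, d_3 = 4, h_3 = 3, cx_4 = 8, cy_4 = 7, cz_4 = 1, d_4 = 3, h_4 = 4, cx_5 = 7, cy_5 = 9, cz_5 = 8, d_5 = 5, h_5 = 4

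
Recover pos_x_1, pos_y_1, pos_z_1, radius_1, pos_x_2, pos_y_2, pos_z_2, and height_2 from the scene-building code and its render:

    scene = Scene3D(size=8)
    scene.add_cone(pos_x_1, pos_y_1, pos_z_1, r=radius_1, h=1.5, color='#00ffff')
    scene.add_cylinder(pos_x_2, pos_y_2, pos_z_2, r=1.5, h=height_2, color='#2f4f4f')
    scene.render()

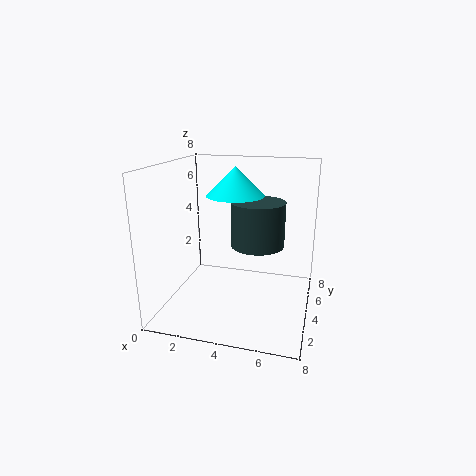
pos_x_1 = 4
pos_y_1 = 3.5
pos_z_1 = 6.5
radius_1 = 1.5
pos_x_2 = 5
pos_y_2 = 4.5
pos_z_2 = 3.5
height_2 = 2.5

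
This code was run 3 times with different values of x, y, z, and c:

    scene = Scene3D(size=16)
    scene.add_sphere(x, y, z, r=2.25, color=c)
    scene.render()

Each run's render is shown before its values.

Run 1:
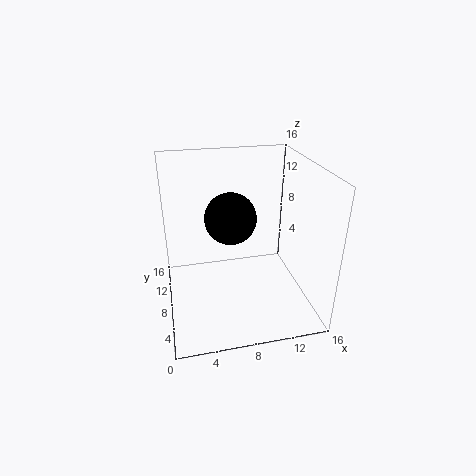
x = 6, y = 2.25, z = 13.25, c = 'black'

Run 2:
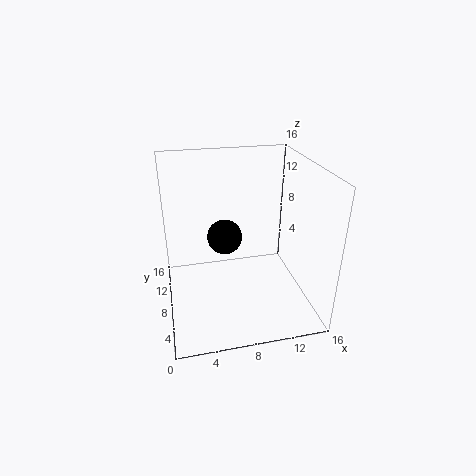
x = 7.5, y = 13.5, z = 5.25, c = 'black'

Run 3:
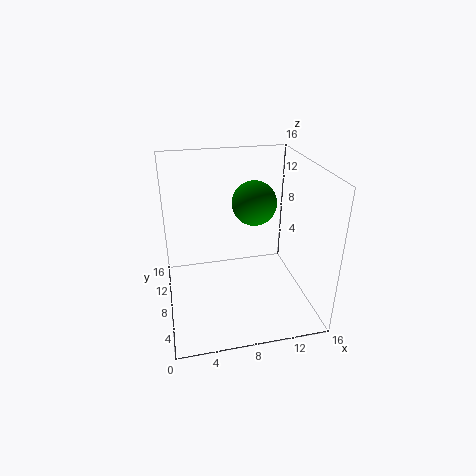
x = 9.25, y = 6.25, z = 12.75, c = 'green'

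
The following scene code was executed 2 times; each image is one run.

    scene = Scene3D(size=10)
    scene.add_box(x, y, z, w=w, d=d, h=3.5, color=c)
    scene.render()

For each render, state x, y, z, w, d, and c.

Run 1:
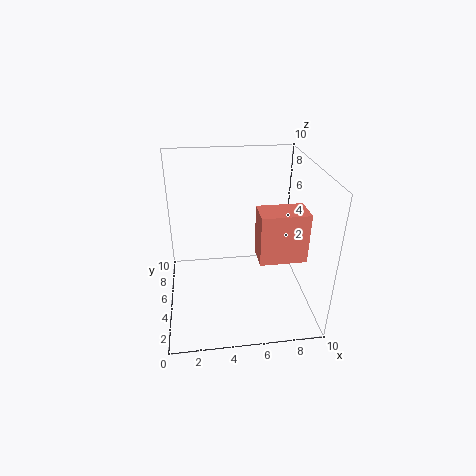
x = 6.25; y = 3.25; z = 3.75; w = 3.25; d = 2; c = 'salmon'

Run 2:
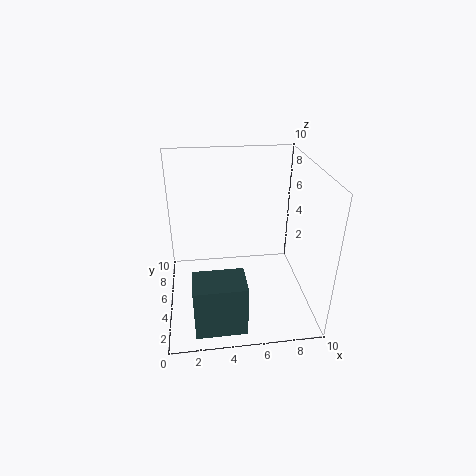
x = 1.75; y = 0.25; z = 0.75; w = 3.25; d = 2.25; c = 'darkslategray'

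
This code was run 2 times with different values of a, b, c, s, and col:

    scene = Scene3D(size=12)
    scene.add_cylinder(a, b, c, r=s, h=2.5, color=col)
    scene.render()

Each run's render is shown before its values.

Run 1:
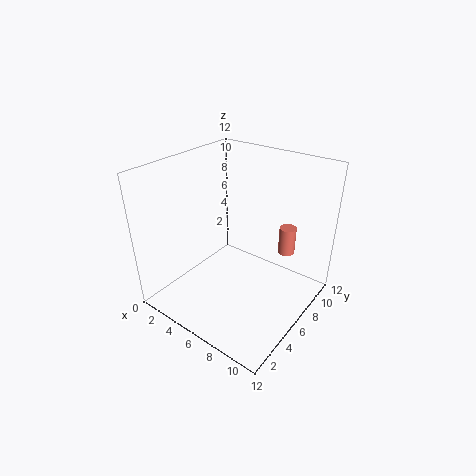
a = 8.5
b = 10
c = 3.5
s = 0.75
col = 'salmon'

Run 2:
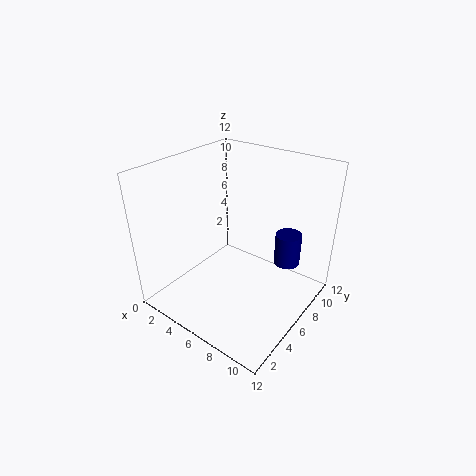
a = 10.25
b = 6.75
c = 5
s = 1
col = 'navy'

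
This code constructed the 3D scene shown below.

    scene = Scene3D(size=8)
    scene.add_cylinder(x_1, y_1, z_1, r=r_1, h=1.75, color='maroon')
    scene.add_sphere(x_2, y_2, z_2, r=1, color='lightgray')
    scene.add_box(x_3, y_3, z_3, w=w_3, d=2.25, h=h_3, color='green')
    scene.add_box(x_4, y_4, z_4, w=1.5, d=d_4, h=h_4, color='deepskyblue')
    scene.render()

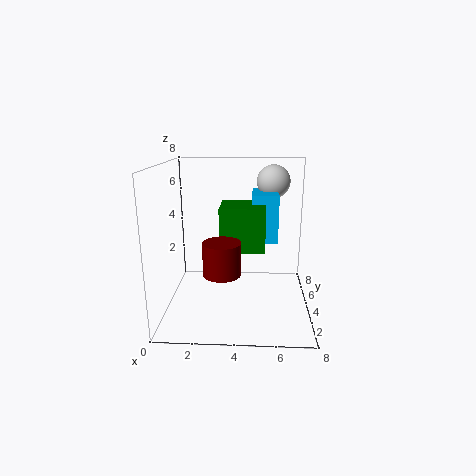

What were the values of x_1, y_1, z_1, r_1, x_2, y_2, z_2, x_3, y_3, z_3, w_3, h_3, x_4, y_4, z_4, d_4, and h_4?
x_1 = 3.25, y_1 = 2.5, z_1 = 2.5, r_1 = 1, x_2 = 6, y_2 = 6.5, z_2 = 6.75, x_3 = 3, y_3 = 3.5, z_3 = 3.25, w_3 = 2.5, h_3 = 2.5, x_4 = 4.75, y_4 = 4.5, z_4 = 3.5, d_4 = 2.5, h_4 = 2.75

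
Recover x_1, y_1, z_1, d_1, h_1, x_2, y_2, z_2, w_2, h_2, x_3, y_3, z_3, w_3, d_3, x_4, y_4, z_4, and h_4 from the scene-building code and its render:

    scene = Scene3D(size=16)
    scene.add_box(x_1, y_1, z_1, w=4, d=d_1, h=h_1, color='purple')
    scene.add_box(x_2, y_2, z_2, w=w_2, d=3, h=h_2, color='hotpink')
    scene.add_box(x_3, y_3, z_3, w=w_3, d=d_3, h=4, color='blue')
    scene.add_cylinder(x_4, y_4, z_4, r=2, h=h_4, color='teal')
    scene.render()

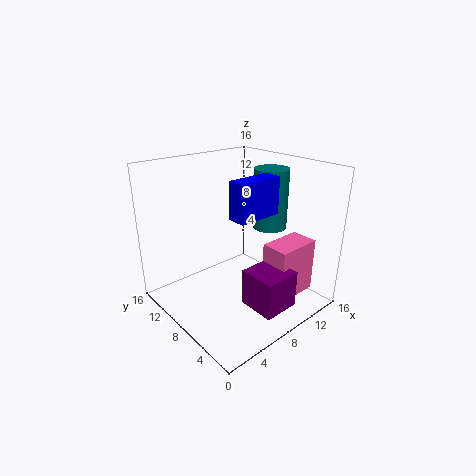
x_1 = 6
y_1 = 1
z_1 = 2
d_1 = 4
h_1 = 4
x_2 = 9
y_2 = 2
z_2 = 2
w_2 = 5
h_2 = 6
x_3 = 6
y_3 = 5
z_3 = 11
w_3 = 5
d_3 = 2
x_4 = 13
y_4 = 8
z_4 = 8
h_4 = 7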